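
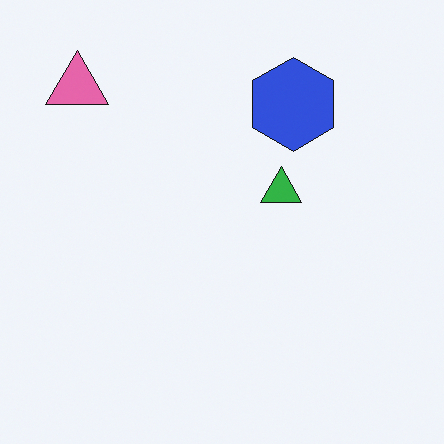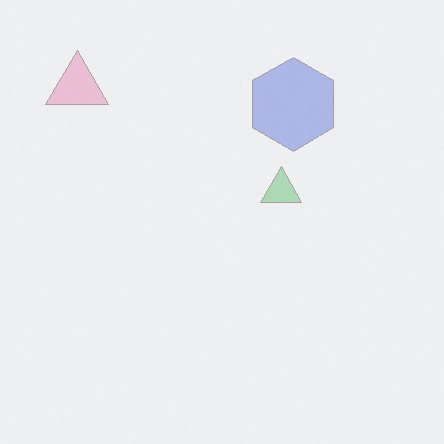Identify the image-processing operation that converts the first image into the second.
It was given much lower contrast.

Tones are pushed toward mid-grey across the whole image — a global contrast change.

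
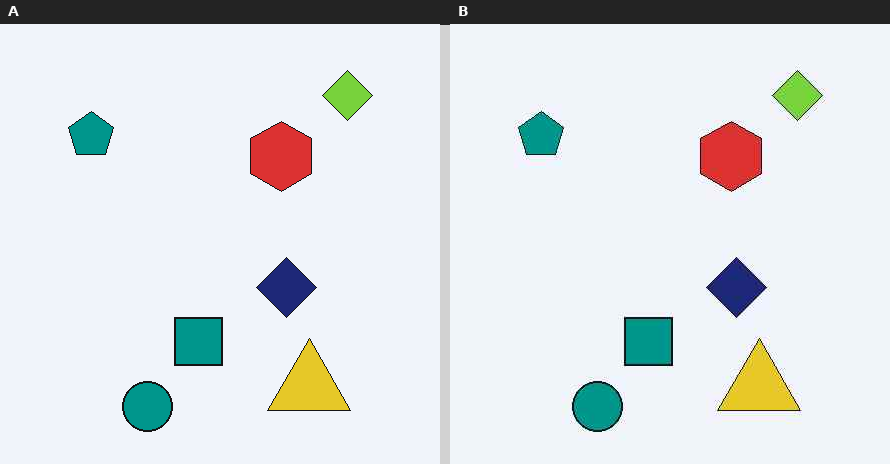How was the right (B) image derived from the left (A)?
It was given moderate JPEG compression.

Blocky 8×8 compression artifacts appear around shape edges and the flat background shows ringing — characteristic JPEG degradation.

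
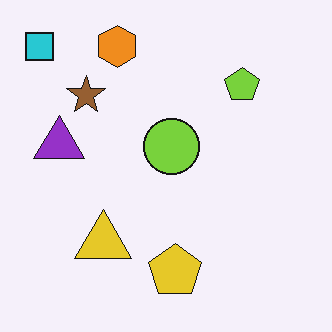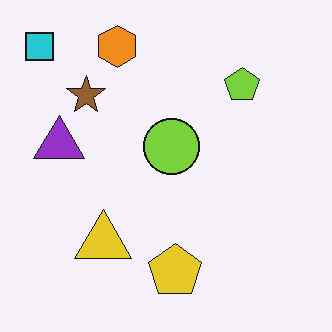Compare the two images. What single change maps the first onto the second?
The image was given moderate JPEG compression.

Blocky 8×8 compression artifacts appear around shape edges and the flat background shows ringing — characteristic JPEG degradation.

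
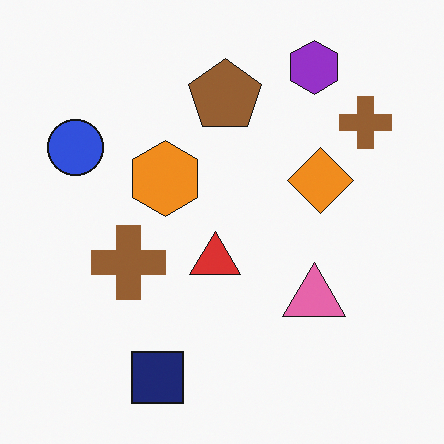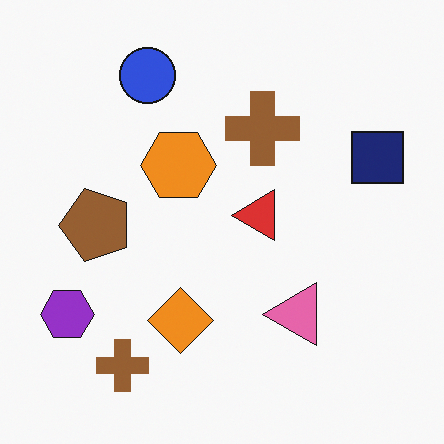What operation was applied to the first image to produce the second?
Transposed (reflected across the top-left ↔ bottom-right diagonal).

Shapes have swapped their row and column positions — what was in the top-right is now in the bottom-left — a diagonal reflection.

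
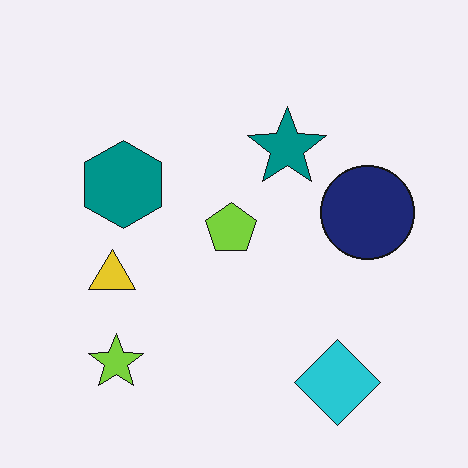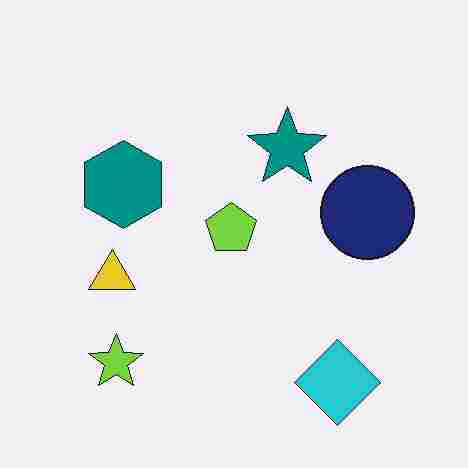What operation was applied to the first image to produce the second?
This is the original image heavily JPEG-compressed with obvious blocking artifacts.

Blocky 8×8 compression artifacts appear around shape edges and the flat background shows ringing — characteristic JPEG degradation.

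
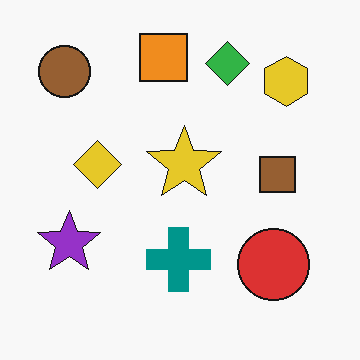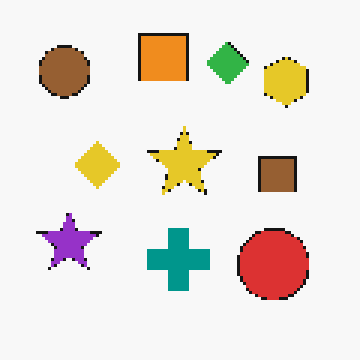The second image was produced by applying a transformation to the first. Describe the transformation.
The second image is the first mildly pixelated.

Shapes are reduced to large square blocks; fine edges and outlines are lost — a downscale-then-upscale (mosaic) effect.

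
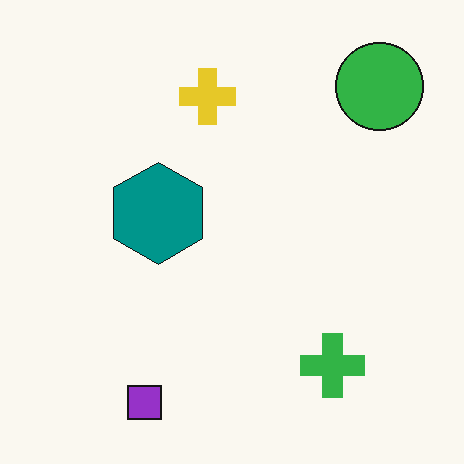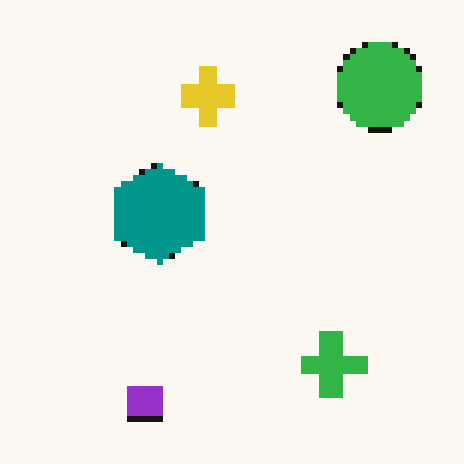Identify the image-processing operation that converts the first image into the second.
The second image is the first pixelated into visible square blocks.

Shapes are reduced to large square blocks; fine edges and outlines are lost — a downscale-then-upscale (mosaic) effect.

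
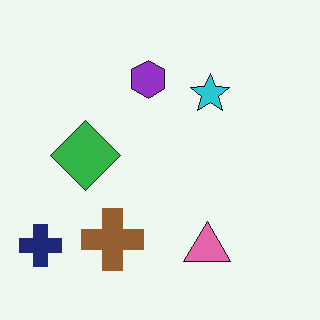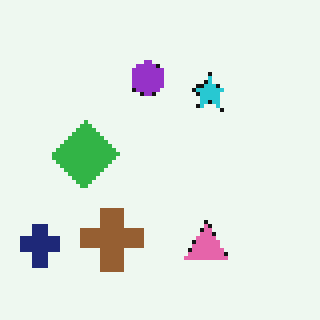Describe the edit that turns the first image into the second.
Mildly pixelated.

Shapes are reduced to large square blocks; fine edges and outlines are lost — a downscale-then-upscale (mosaic) effect.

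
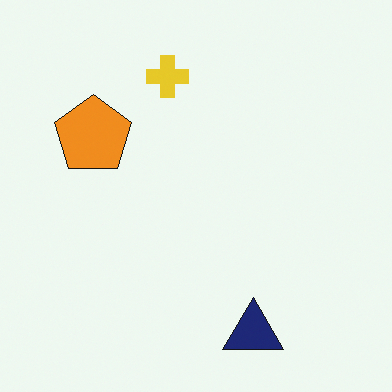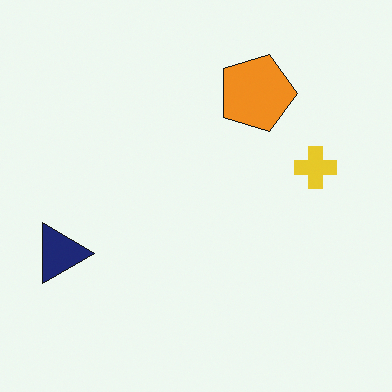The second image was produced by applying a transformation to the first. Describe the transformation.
Rotated 90° clockwise.

The navy triangle sits in the bottom of the first image and the left of the second — consistent with a whole-image 90° clockwise rotation.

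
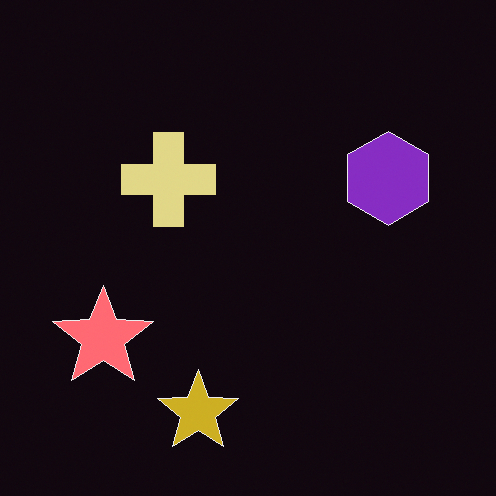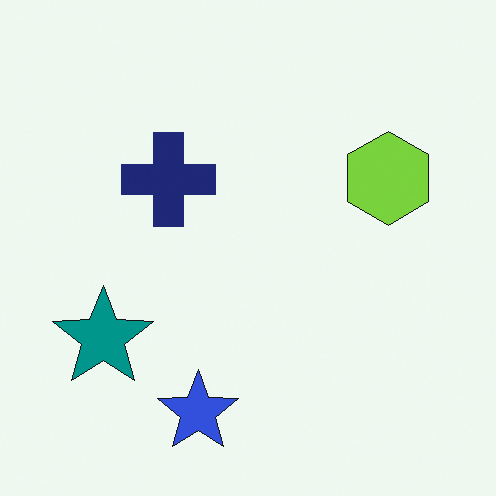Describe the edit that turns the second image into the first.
It was color-inverted (negative).

The light background has become dark and every shape's color is its complement — a photographic negative.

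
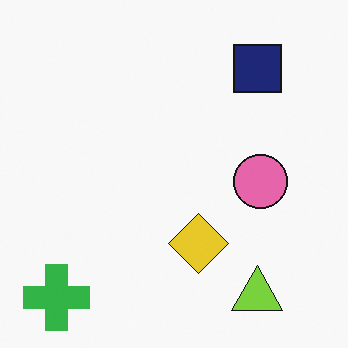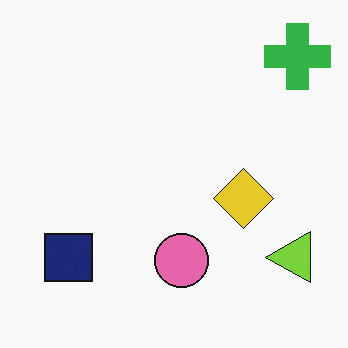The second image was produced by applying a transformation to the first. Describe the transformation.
The second image is the first transposed (reflected across the top-left ↔ bottom-right diagonal).

Shapes have swapped their row and column positions — what was in the top-right is now in the bottom-left — a diagonal reflection.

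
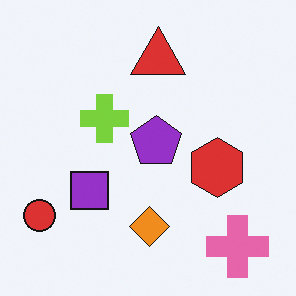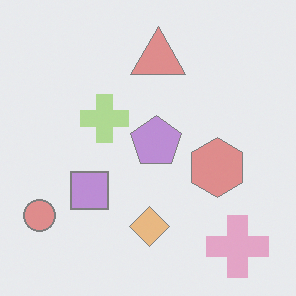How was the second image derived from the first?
The image was washed out (contrast reduced).

Tones are pushed toward mid-grey across the whole image — a global contrast change.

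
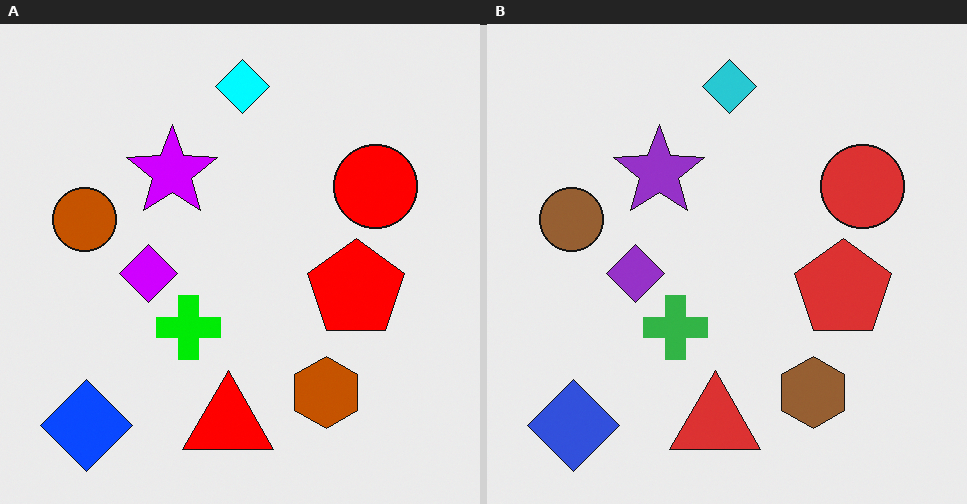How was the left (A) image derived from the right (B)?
The transformation is: heavily oversaturated.

All colors are more vivid — a global saturation change.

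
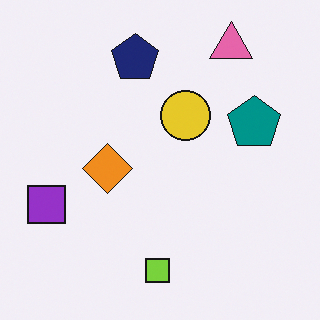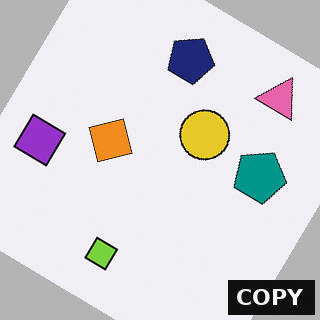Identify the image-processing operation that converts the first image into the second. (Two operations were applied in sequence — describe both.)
The second image is the first rotated clockwise by a large amount — several tens of degrees, then watermarked with the text "COPY" in the lower-right corner.

Every shape is tilted by the same angle and the image corners show triangular fill wedges — a whole-image rotation by a non-right angle. A dark label reading "COPY" appears in the lower-right corner.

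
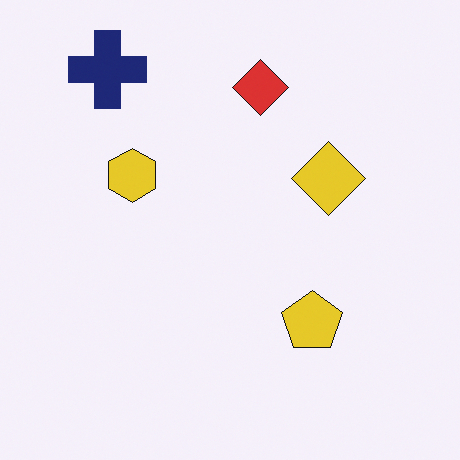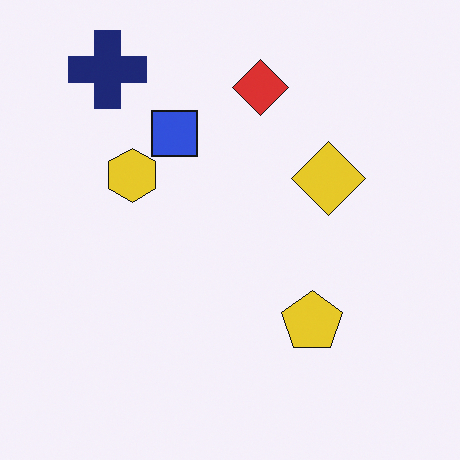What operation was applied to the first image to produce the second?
The image was overlaid with an additional blue square.

A blue square appears in the second image that is absent from the first.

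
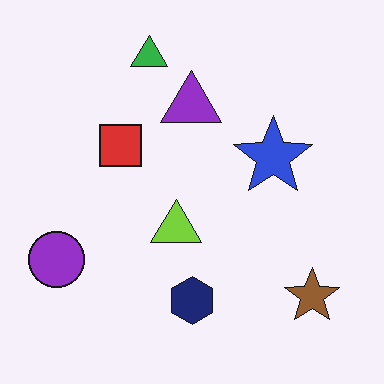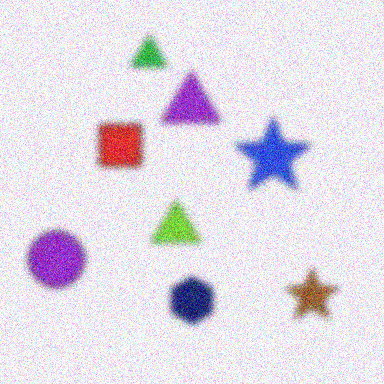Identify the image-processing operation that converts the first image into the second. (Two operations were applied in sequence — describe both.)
The image was noticeably gaussian-blurred, then degraded with moderate additive noise.

Shape edges and outlines are uniformly softened across the whole image. Random speckle covers the whole image, including the flat background.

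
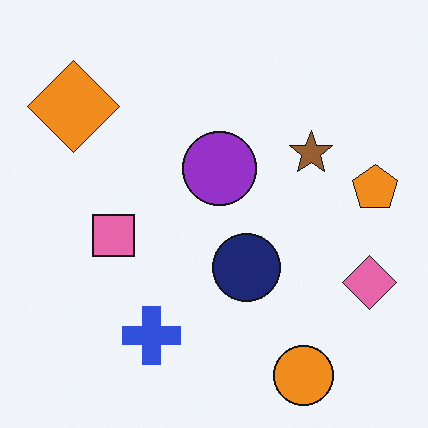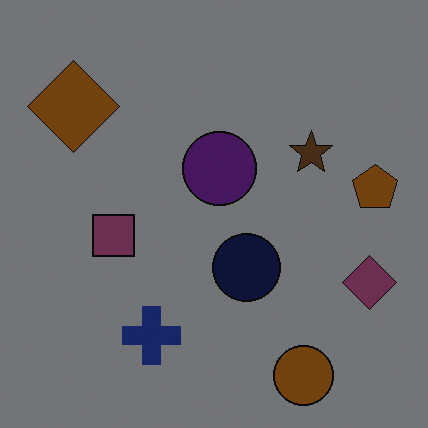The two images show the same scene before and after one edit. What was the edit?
This is the original image substantially darkened.

Every pixel — background and shapes alike — is uniformly darkened.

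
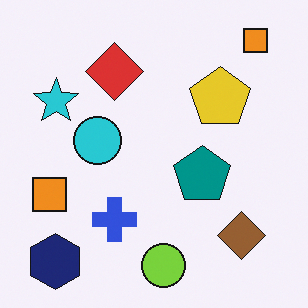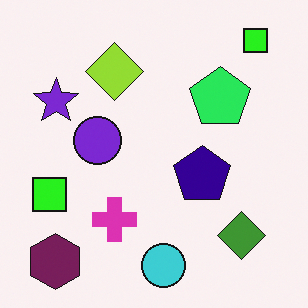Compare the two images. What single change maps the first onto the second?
The second image is the first hue-shifted through roughly a third of the color wheel.

Every shape's color has rotated by the same amount around the hue wheel — a uniform hue shift.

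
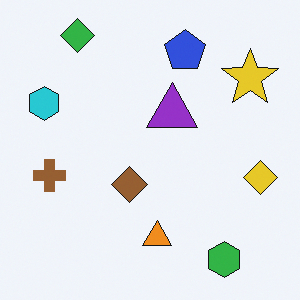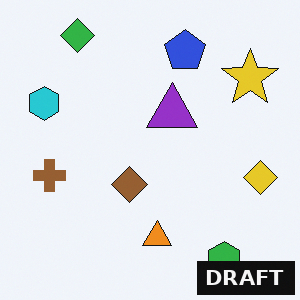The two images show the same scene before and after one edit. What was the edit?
This is the original image watermarked with the text "DRAFT" in the lower-right corner.

A dark label reading "DRAFT" appears in the lower-right corner.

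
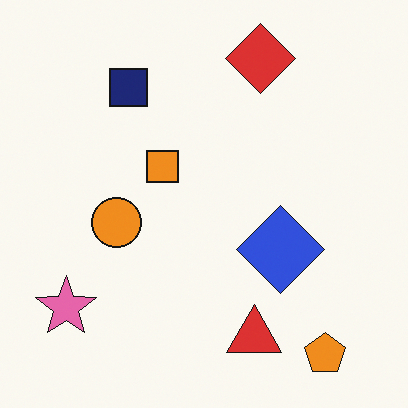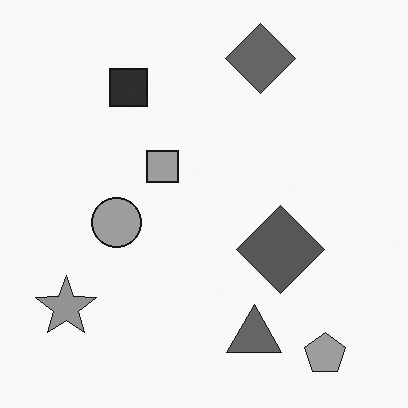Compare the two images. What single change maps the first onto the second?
This is the original image converted to grayscale.

All color is removed — every shape is now a shade of grey.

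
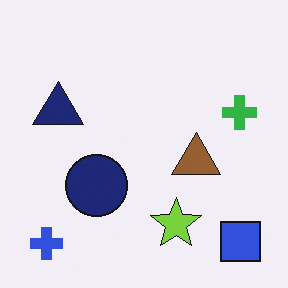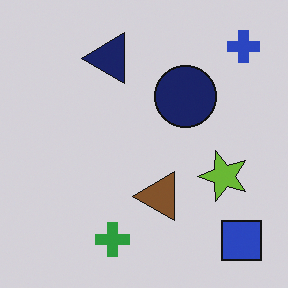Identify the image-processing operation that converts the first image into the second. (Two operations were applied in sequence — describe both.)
Slightly darkened, then transposed (reflected across the top-left ↔ bottom-right diagonal).

Every pixel — background and shapes alike — is uniformly darkened. Shapes have swapped their row and column positions — what was in the top-right is now in the bottom-left — a diagonal reflection.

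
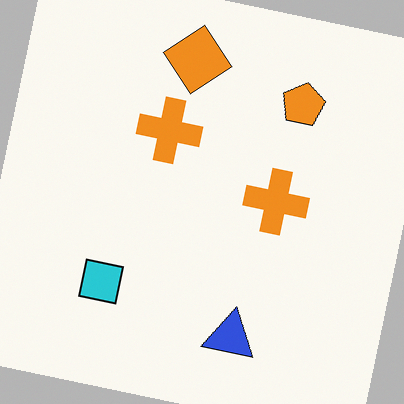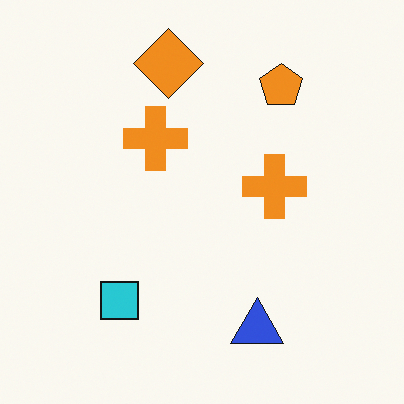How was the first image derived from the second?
This is the original image rotated clockwise by a slight angle.

Every shape is tilted by the same angle and the image corners show triangular fill wedges — a whole-image rotation by a non-right angle.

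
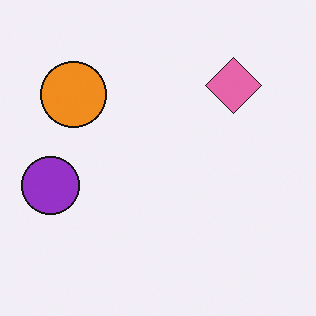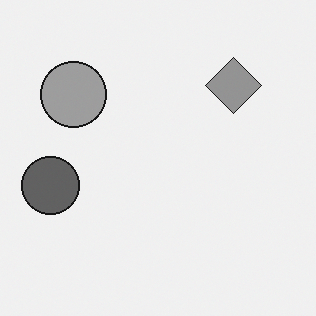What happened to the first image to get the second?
This is the original image converted to grayscale.

All color is removed — every shape is now a shade of grey.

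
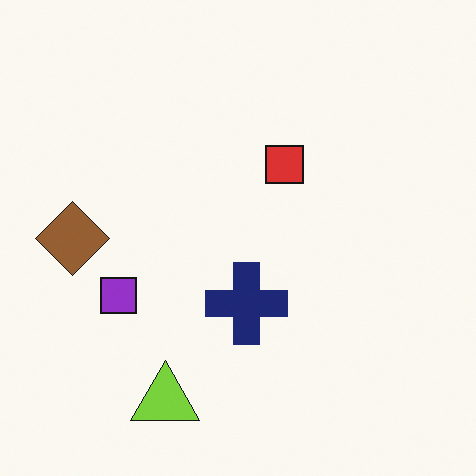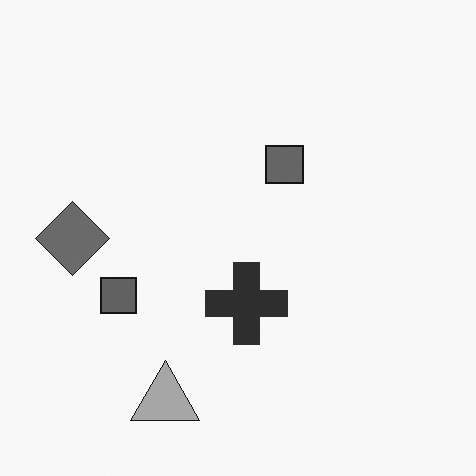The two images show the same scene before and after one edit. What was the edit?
This is the original image converted to grayscale.

All color is removed — every shape is now a shade of grey.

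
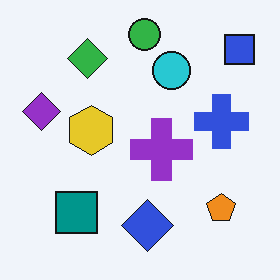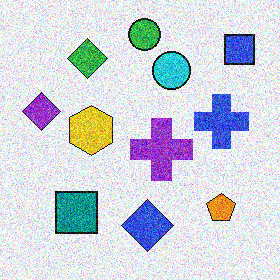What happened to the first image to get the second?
This is the original image degraded with a thick layer of grain.

Random speckle covers the whole image, including the flat background.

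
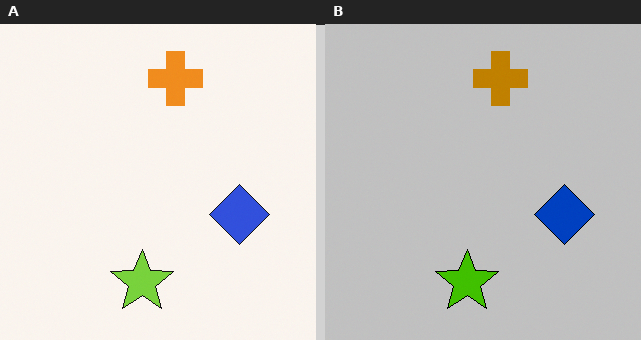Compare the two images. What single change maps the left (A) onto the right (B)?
This is the original image aggressively posterized.

Each flat color has snapped to a coarser quantized level — most visibly, the near-white background has dropped to a flat grey.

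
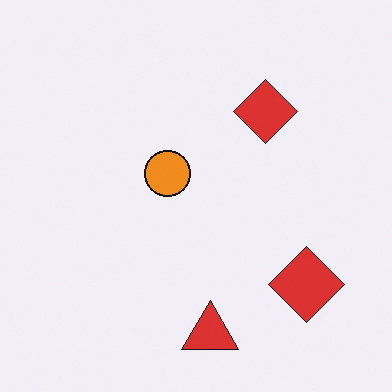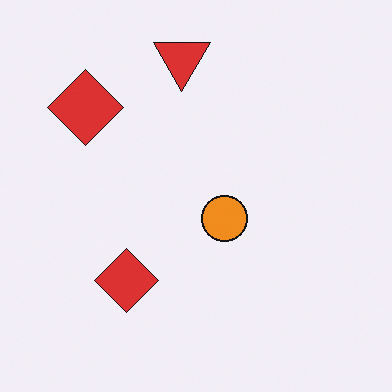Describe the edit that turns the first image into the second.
Rotated 180°.

The red triangle sits in the bottom of the first image and the top of the second — consistent with a whole-image 180° rotation.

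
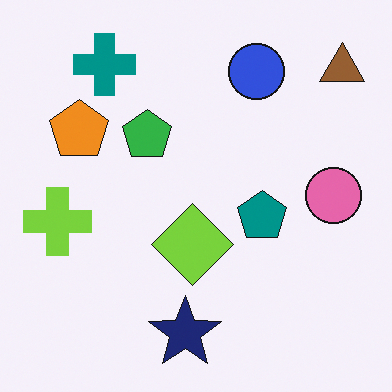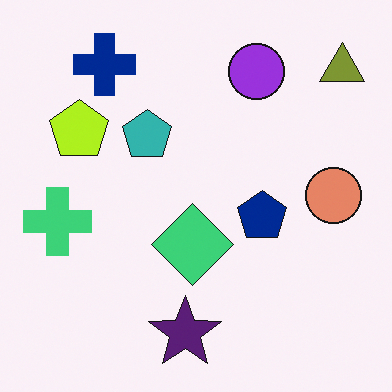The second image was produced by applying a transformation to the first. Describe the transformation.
The image was hue-shifted slightly.

Every shape's color has rotated by the same amount around the hue wheel — a uniform hue shift.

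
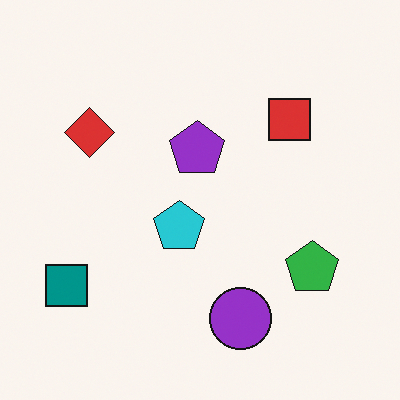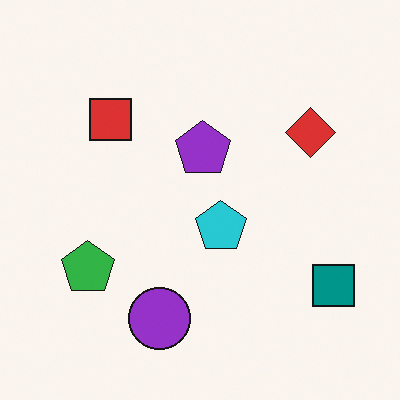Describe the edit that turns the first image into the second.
This is the original image flipped horizontally (left ↔ right).

The teal square is in the bottom-left of the first image and the bottom-right of the second — shapes on opposite sides of the vertical midline have swapped in a mirror flip.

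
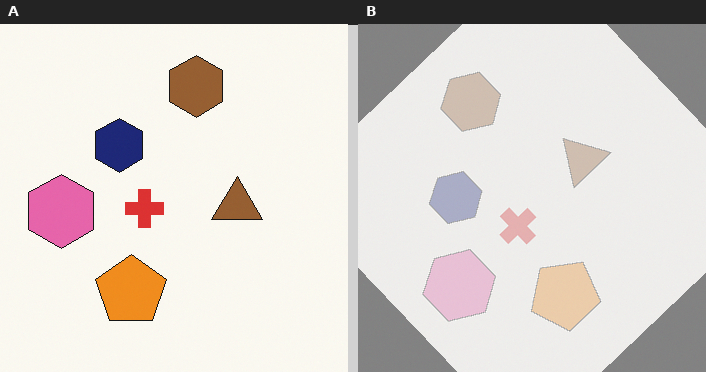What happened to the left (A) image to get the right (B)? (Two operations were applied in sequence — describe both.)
This is the original image washed out (contrast reduced), then rotated counter-clockwise by a large amount — several tens of degrees.

Tones are pushed toward mid-grey across the whole image — a global contrast change. Every shape is tilted by the same angle and the image corners show triangular fill wedges — a whole-image rotation by a non-right angle.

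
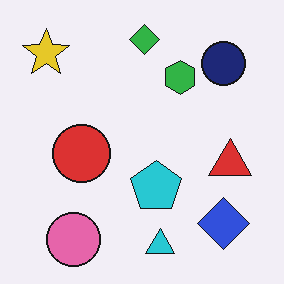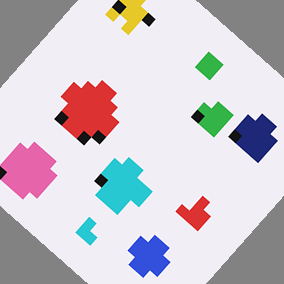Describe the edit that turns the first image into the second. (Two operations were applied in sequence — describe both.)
It was coarsely pixelated, then rotated clockwise by a large amount — several tens of degrees.

Shapes are reduced to large square blocks; fine edges and outlines are lost — a downscale-then-upscale (mosaic) effect. Every shape is tilted by the same angle and the image corners show triangular fill wedges — a whole-image rotation by a non-right angle.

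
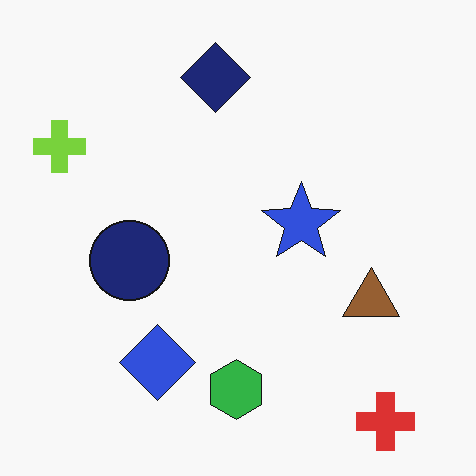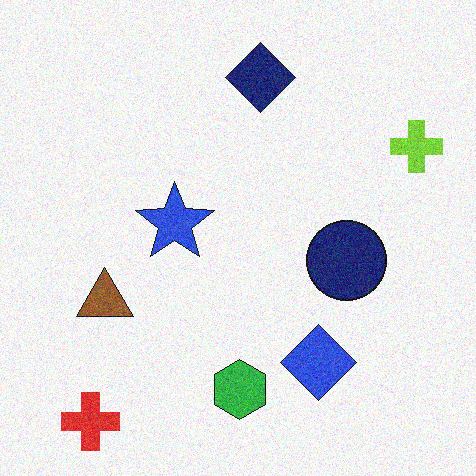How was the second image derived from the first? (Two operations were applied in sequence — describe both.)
The transformation is: degraded with moderate additive noise, then flipped horizontally (left ↔ right).

Random speckle covers the whole image, including the flat background. The lime cross is in the top-left of the first image and the top-right of the second — shapes on opposite sides of the vertical midline have swapped in a mirror flip.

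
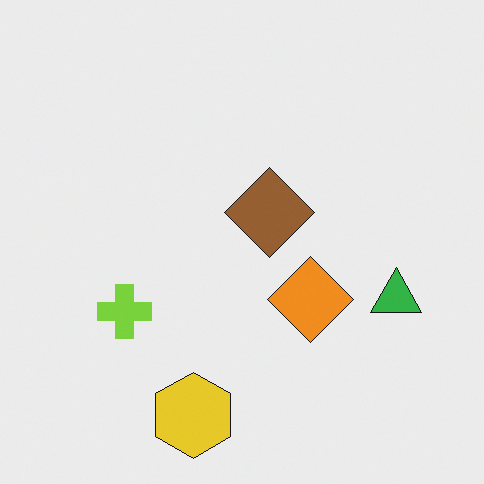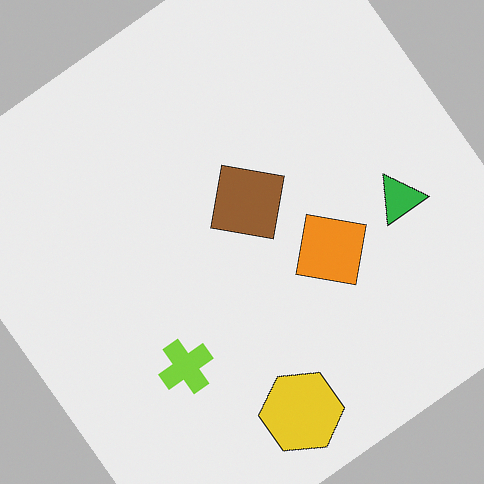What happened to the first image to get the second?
The transformation is: rotated counter-clockwise by a large amount — several tens of degrees.

Every shape is tilted by the same angle and the image corners show triangular fill wedges — a whole-image rotation by a non-right angle.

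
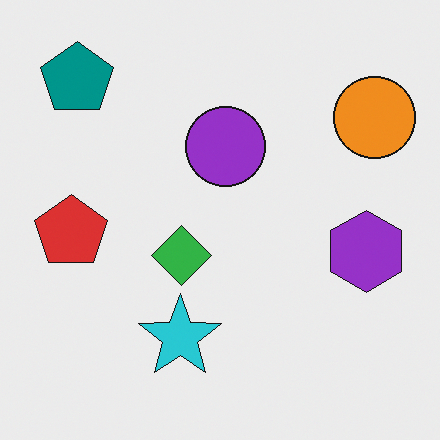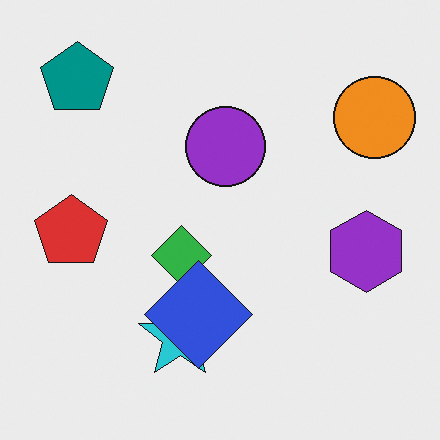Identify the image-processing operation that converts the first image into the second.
This is the original image overlaid with an additional blue diamond.

A blue diamond appears in the second image that is absent from the first.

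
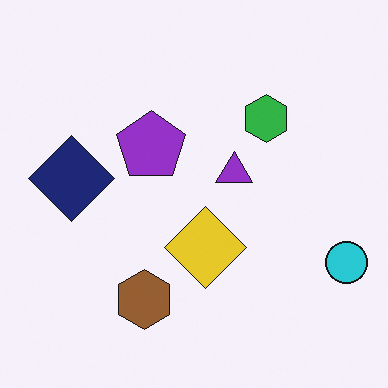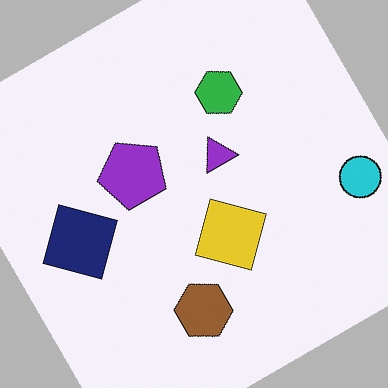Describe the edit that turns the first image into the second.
The second image is the first rotated counter-clockwise by a large amount — several tens of degrees.

Every shape is tilted by the same angle and the image corners show triangular fill wedges — a whole-image rotation by a non-right angle.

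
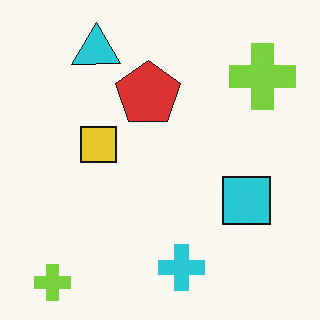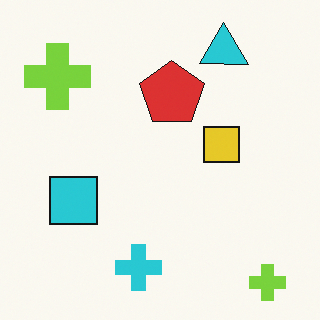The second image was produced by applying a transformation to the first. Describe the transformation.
Flipped horizontally (left ↔ right).

The cyan square is in the right of the first image and the left of the second — shapes on opposite sides of the vertical midline have swapped in a mirror flip.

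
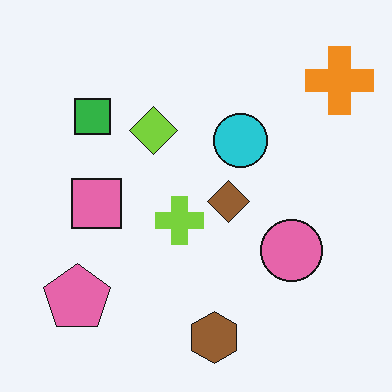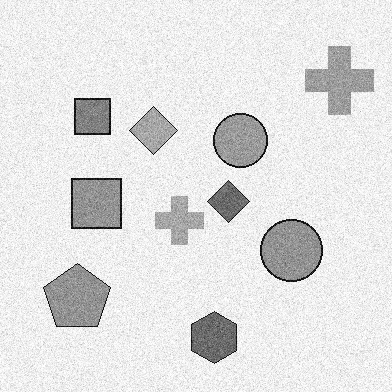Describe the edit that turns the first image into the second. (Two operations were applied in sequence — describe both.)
The image was degraded with moderate additive noise, then converted to grayscale.

Random speckle covers the whole image, including the flat background. All color is removed — every shape is now a shade of grey.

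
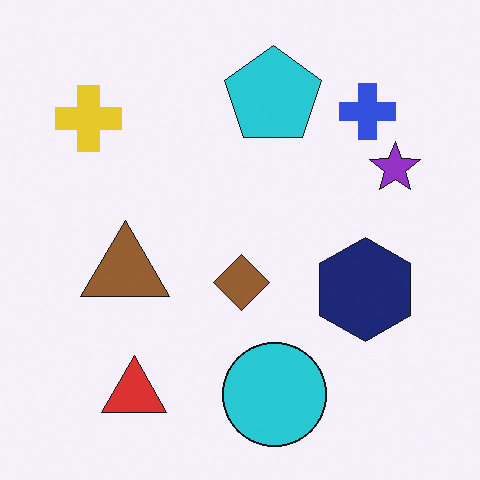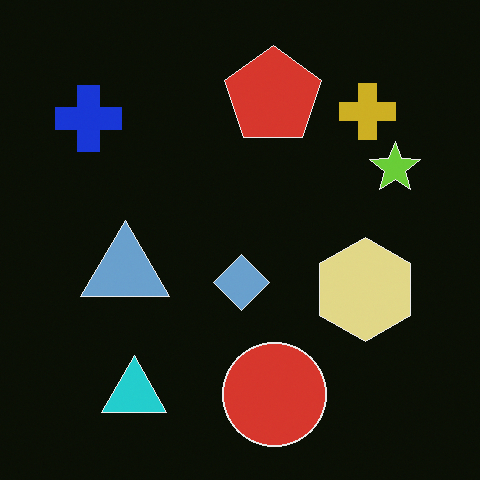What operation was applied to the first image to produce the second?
The image was color-inverted (negative).

The light background has become dark and every shape's color is its complement — a photographic negative.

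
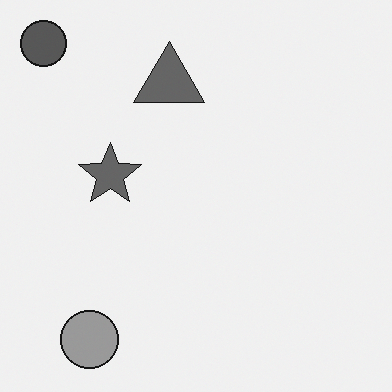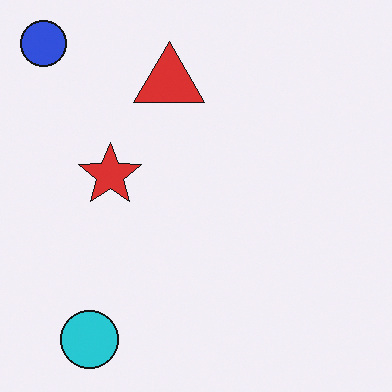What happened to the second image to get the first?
The transformation is: converted to grayscale.

All color is removed — every shape is now a shade of grey.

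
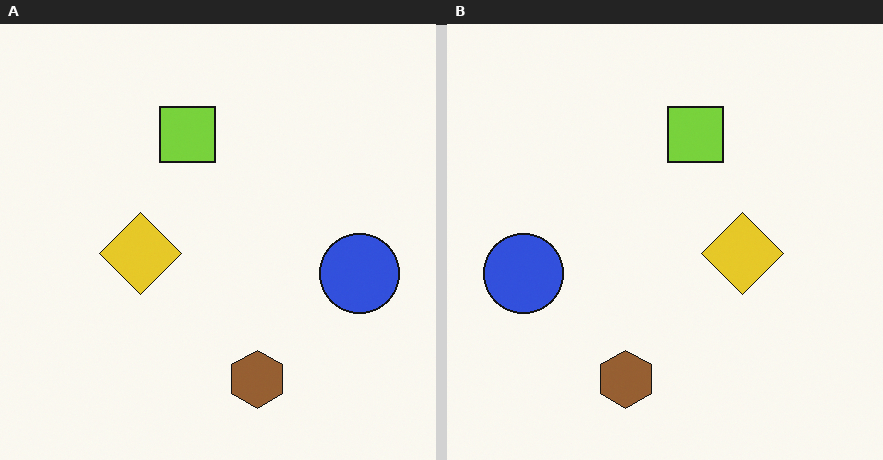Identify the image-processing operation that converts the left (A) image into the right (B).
The image was flipped horizontally (left ↔ right).

The blue circle is in the right of the left (A) image and the left of the right (B) — shapes on opposite sides of the vertical midline have swapped in a mirror flip.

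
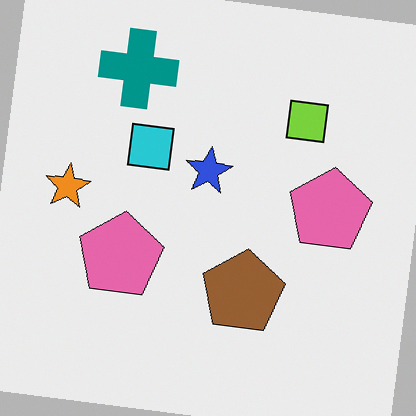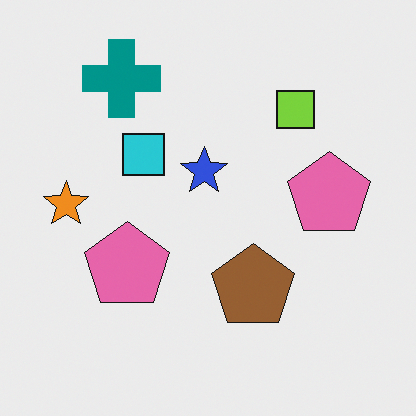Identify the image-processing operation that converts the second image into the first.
Rotated clockwise by a small amount.

Every shape is tilted by the same angle and the image corners show triangular fill wedges — a whole-image rotation by a non-right angle.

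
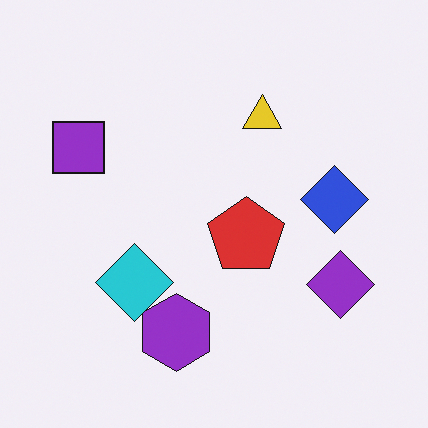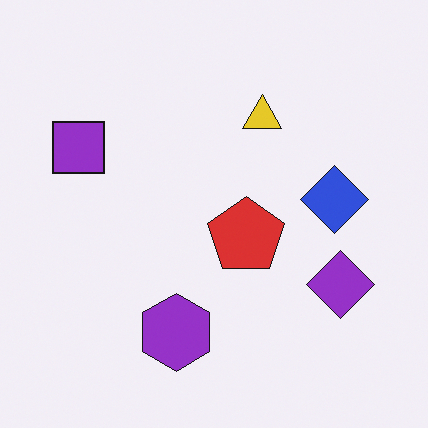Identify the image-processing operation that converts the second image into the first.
Overlaid with an additional cyan diamond.

A cyan diamond appears in the first image that is absent from the second.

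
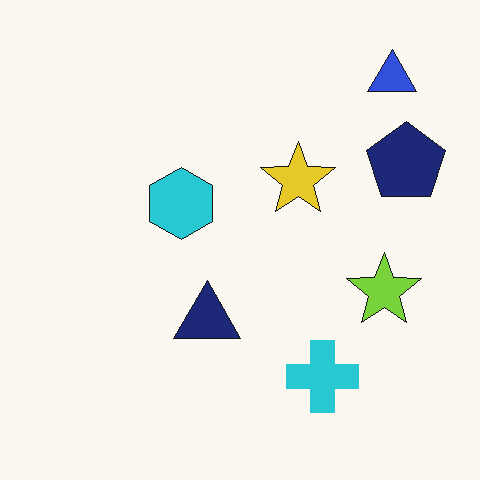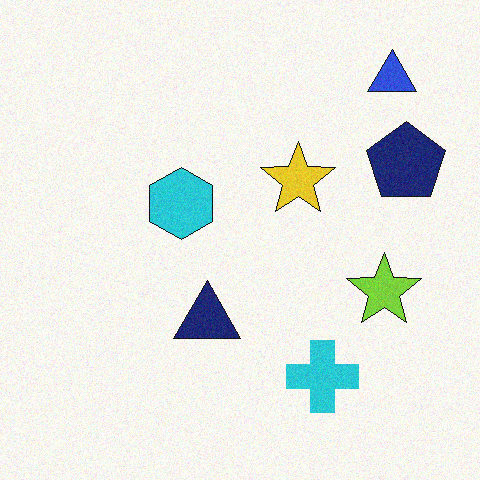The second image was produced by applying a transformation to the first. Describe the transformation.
The transformation is: degraded with light additive noise.

Random speckle covers the whole image, including the flat background.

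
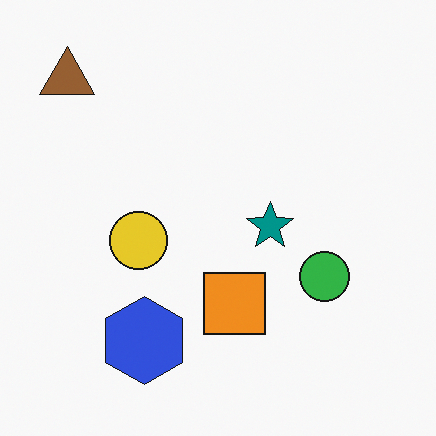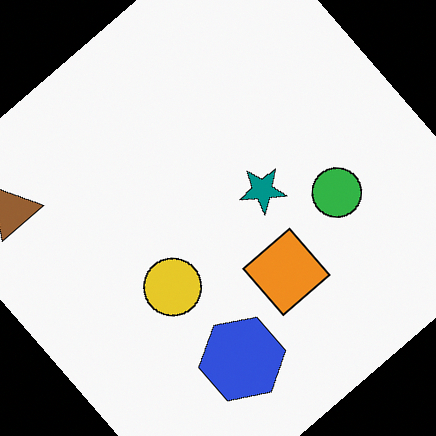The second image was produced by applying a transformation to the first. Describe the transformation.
Rotated counter-clockwise by a large amount — several tens of degrees.

Every shape is tilted by the same angle and the image corners show triangular fill wedges — a whole-image rotation by a non-right angle.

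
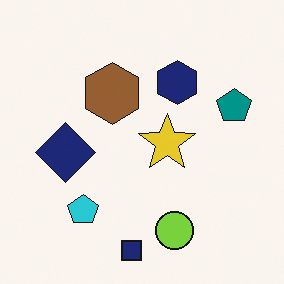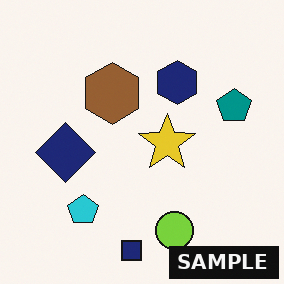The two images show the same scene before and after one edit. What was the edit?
This is the original image watermarked with the text "SAMPLE" in the lower-right corner.

A dark label reading "SAMPLE" appears in the lower-right corner.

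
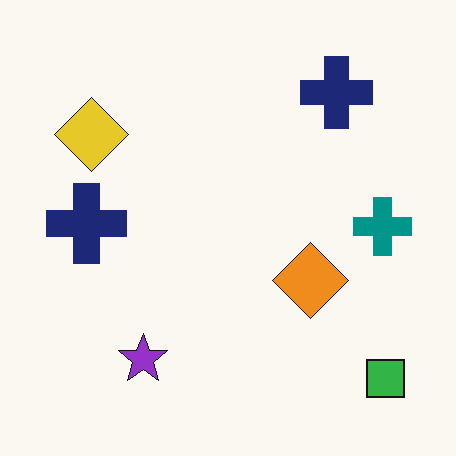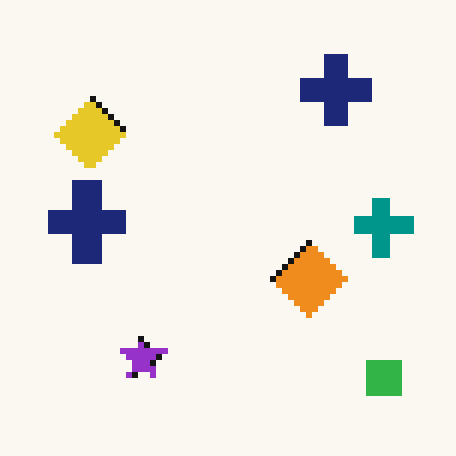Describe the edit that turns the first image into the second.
The transformation is: pixelated into visible square blocks.

Shapes are reduced to large square blocks; fine edges and outlines are lost — a downscale-then-upscale (mosaic) effect.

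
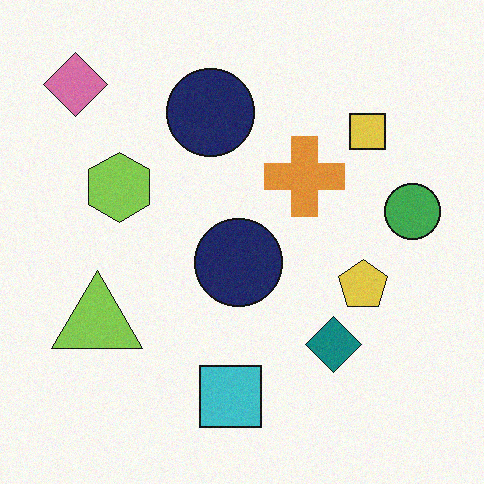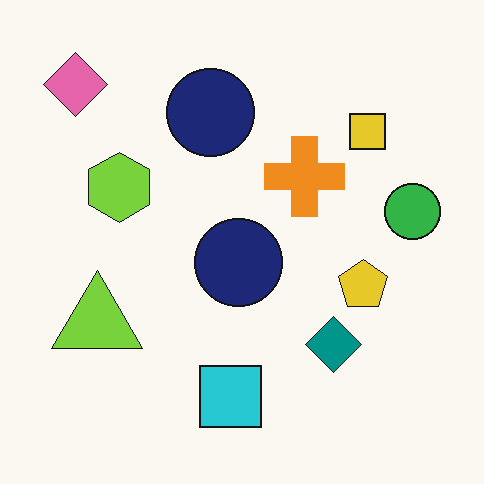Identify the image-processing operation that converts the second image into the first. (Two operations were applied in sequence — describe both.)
The image was slightly desaturated, then degraded with subtle gaussian noise.

All colors are more muted and greyish — a global saturation change. Random speckle covers the whole image, including the flat background.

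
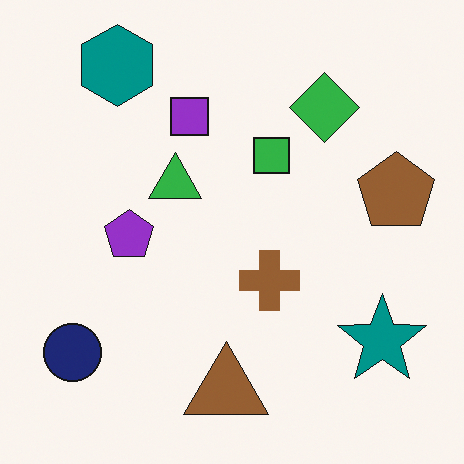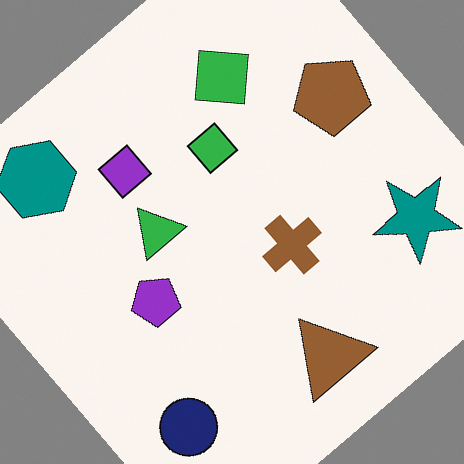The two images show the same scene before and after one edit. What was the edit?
The second image is the first rotated counter-clockwise by a large amount — several tens of degrees.

Every shape is tilted by the same angle and the image corners show triangular fill wedges — a whole-image rotation by a non-right angle.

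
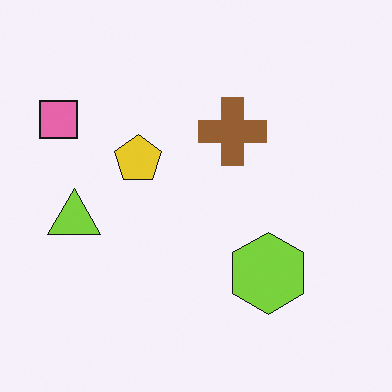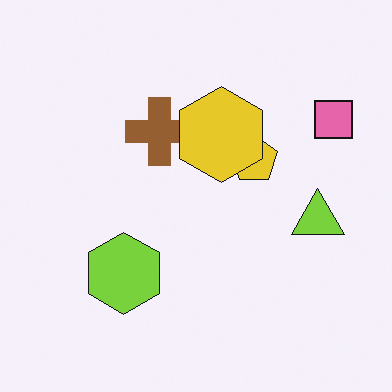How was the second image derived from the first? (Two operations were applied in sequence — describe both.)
It was flipped horizontally (left ↔ right), then overlaid with an additional yellow hexagon.

The pink square is in the top-left of the first image and the top-right of the second — shapes on opposite sides of the vertical midline have swapped in a mirror flip. A yellow hexagon appears in the second image that is absent from the first.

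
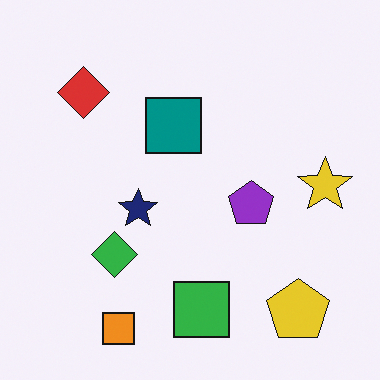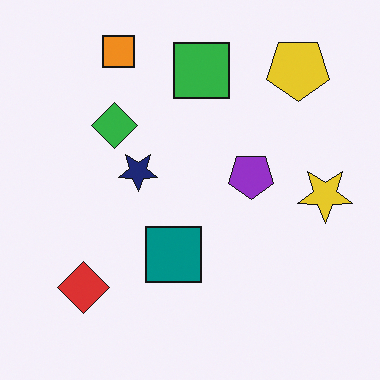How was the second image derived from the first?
It was flipped vertically (top ↔ bottom).

The orange square is in the bottom-left of the first image and the top-left of the second — shapes on opposite sides of the horizontal midline have swapped in a mirror flip.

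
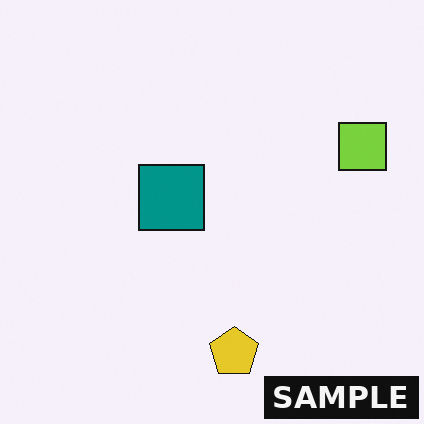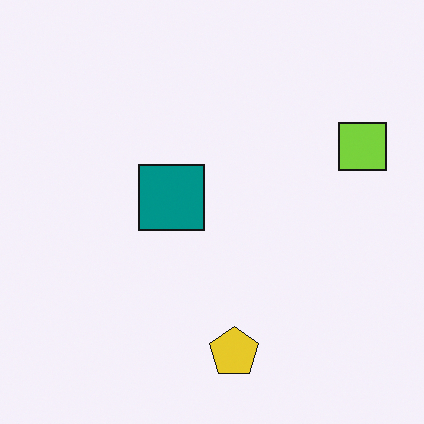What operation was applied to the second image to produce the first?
The first image is the second watermarked with the text "SAMPLE" in the lower-right corner.

A dark label reading "SAMPLE" appears in the lower-right corner.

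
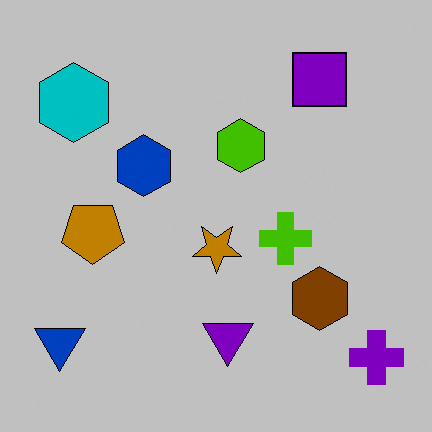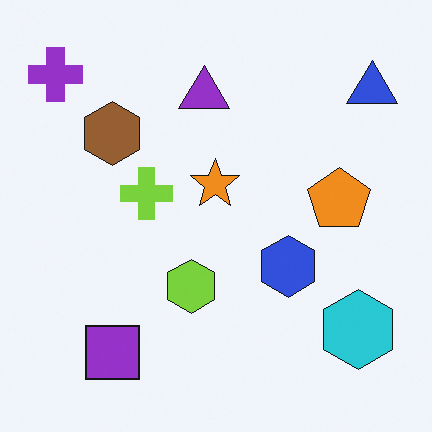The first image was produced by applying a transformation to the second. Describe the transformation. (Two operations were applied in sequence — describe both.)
The image was heavily posterized to just a handful of flat colors, then rotated 180°.

Each flat color has snapped to a coarser quantized level — most visibly, the near-white background has dropped to a flat grey. The purple cross sits in the top-left of the second image and the bottom-right of the first — consistent with a whole-image 180° rotation.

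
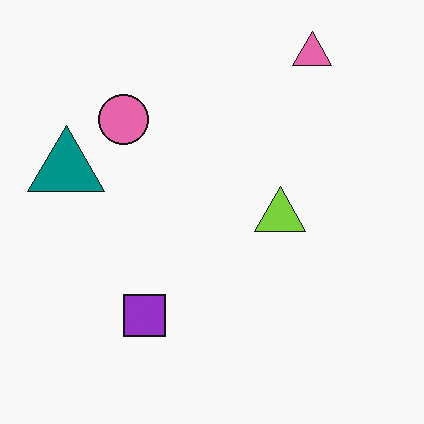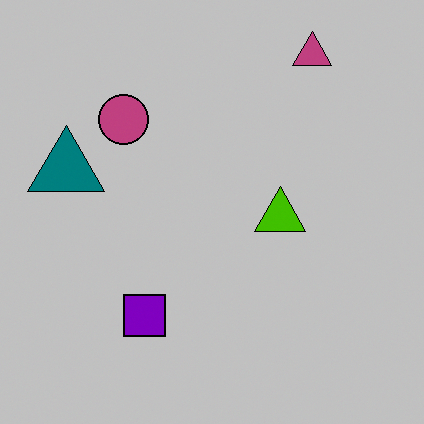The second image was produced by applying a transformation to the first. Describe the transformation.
This is the original image aggressively posterized.

Each flat color has snapped to a coarser quantized level — most visibly, the near-white background has dropped to a flat grey.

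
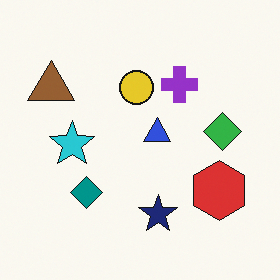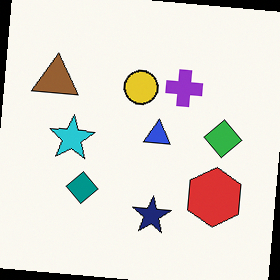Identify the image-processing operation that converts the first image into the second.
The image was rotated clockwise by a small amount.

Every shape is tilted by the same angle and the image corners show triangular fill wedges — a whole-image rotation by a non-right angle.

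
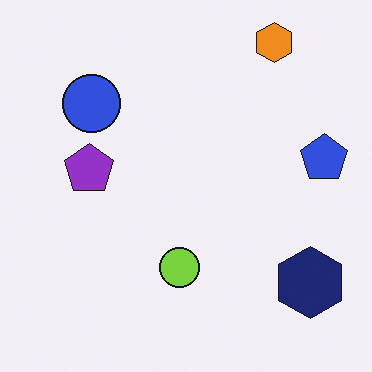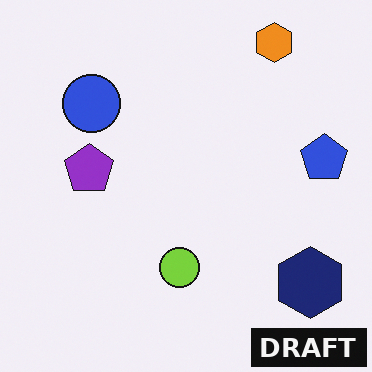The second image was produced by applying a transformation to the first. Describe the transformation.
It was watermarked with the text "DRAFT" in the lower-right corner.

A dark label reading "DRAFT" appears in the lower-right corner.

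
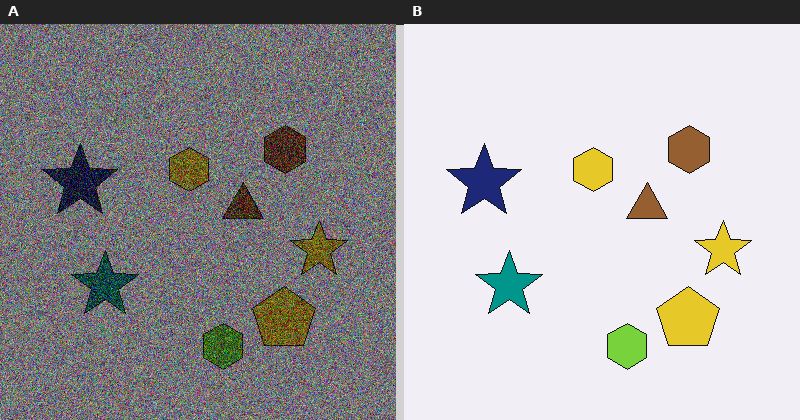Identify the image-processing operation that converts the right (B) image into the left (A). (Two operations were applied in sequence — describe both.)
Darkened a lot, then degraded with strong gaussian noise.

Every pixel — background and shapes alike — is uniformly darkened. Random speckle covers the whole image, including the flat background.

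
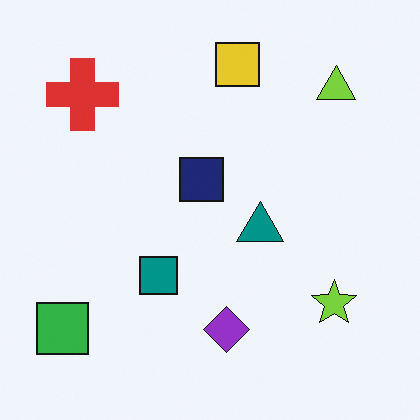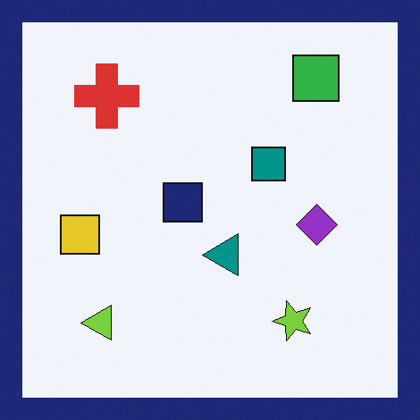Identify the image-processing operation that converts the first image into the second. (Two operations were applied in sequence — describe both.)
The image was transposed (reflected across the top-left ↔ bottom-right diagonal), then framed with a navy border.

Shapes have swapped their row and column positions — what was in the top-right is now in the bottom-left — a diagonal reflection. A solid navy frame runs around the edge of the second image, with the content slightly shrunk inside it.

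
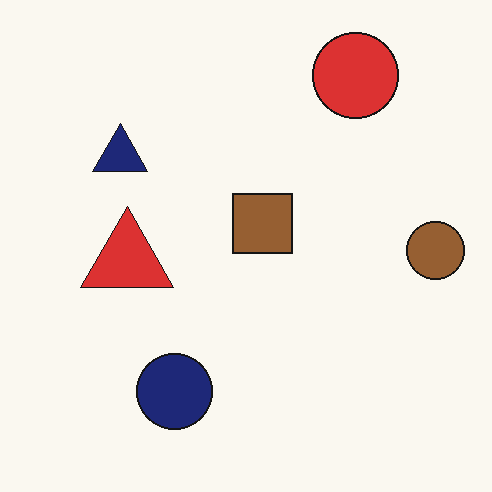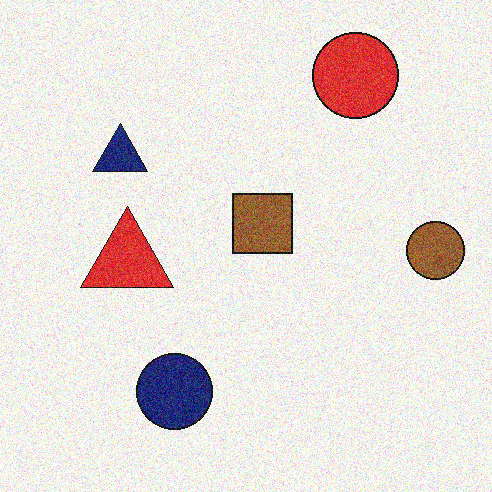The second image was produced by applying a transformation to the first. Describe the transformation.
The second image is the first degraded with moderate additive noise.

Random speckle covers the whole image, including the flat background.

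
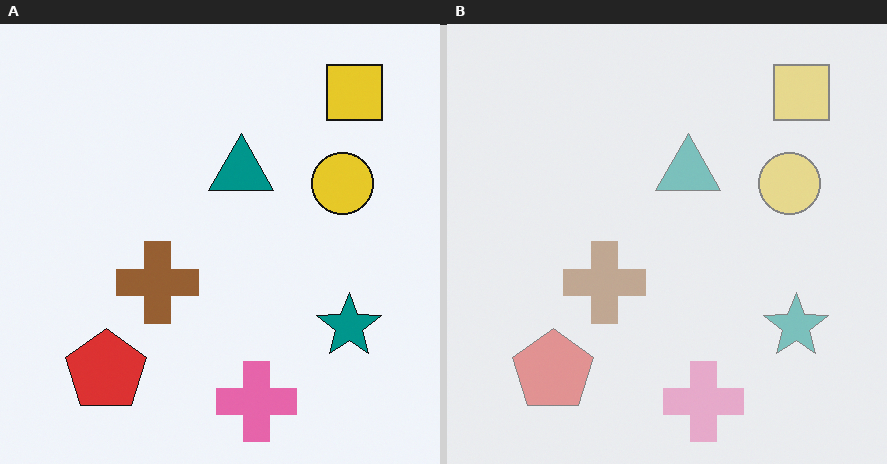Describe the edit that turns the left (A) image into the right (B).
It was washed out (contrast reduced).

Tones are pushed toward mid-grey across the whole image — a global contrast change.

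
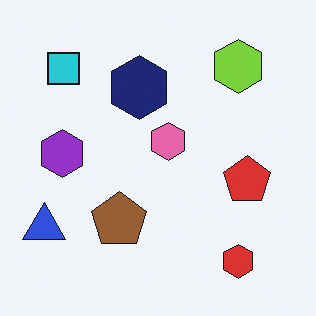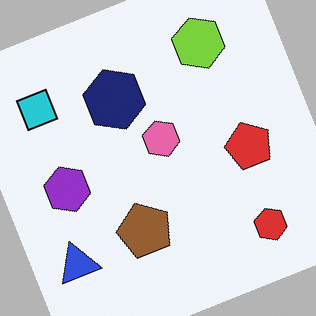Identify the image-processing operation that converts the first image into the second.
This is the original image rotated counter-clockwise by a moderate amount.

Every shape is tilted by the same angle and the image corners show triangular fill wedges — a whole-image rotation by a non-right angle.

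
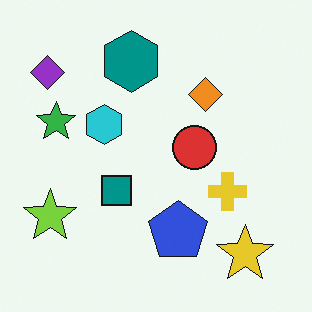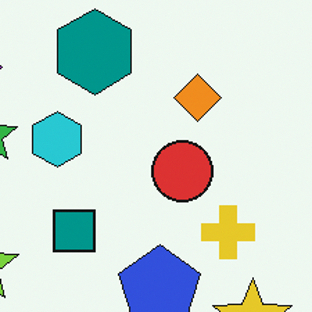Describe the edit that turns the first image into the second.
The image was cropped to a modestly smaller region and rescaled.

The visible shapes are larger and the field of view is narrower; shapes near the original edges may be partly or wholly outside the frame — a crop-and-rescale.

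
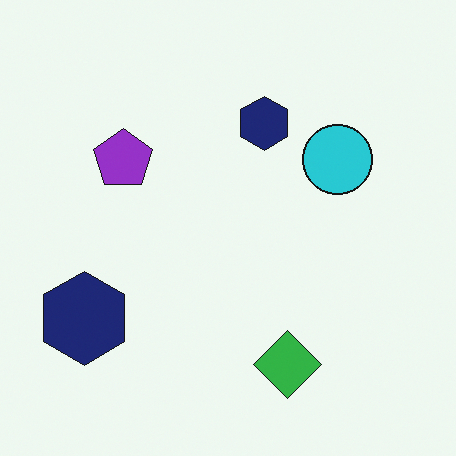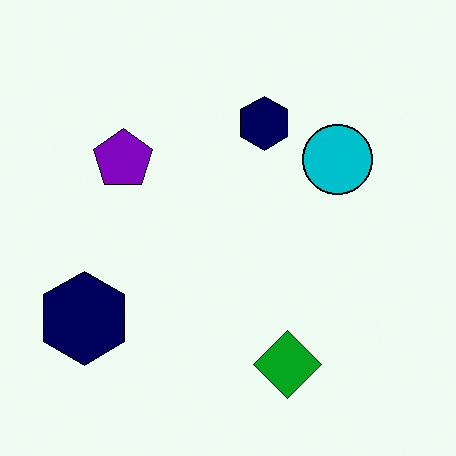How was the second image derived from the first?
Given slightly increased contrast.

Tones are pushed away from mid-grey across the whole image — a global contrast change.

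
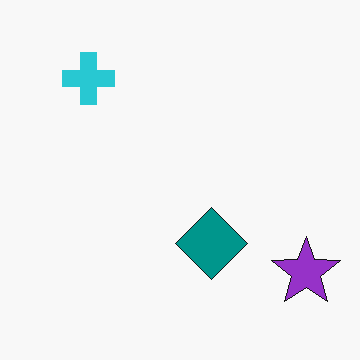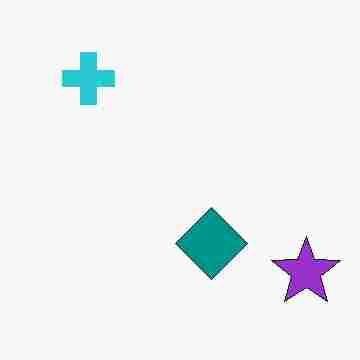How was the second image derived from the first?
The second image is the first heavily JPEG-compressed with obvious blocking artifacts.

Blocky 8×8 compression artifacts appear around shape edges and the flat background shows ringing — characteristic JPEG degradation.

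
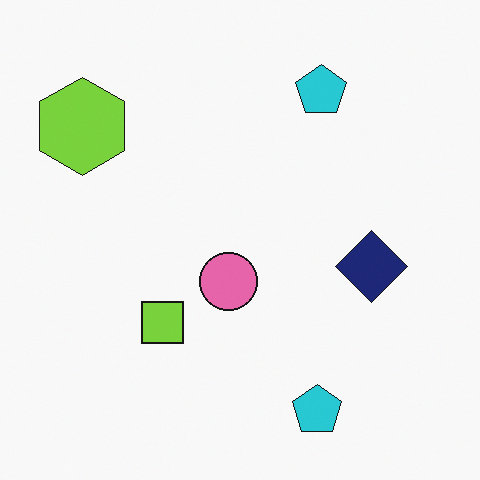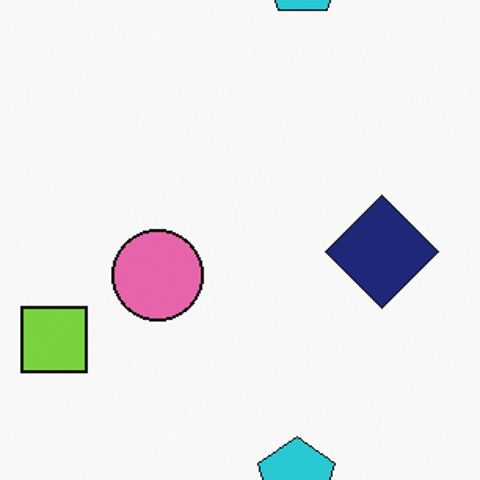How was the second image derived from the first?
The image was cropped slightly and scaled back up.

The visible shapes are larger and the field of view is narrower; shapes near the original edges may be partly or wholly outside the frame — a crop-and-rescale.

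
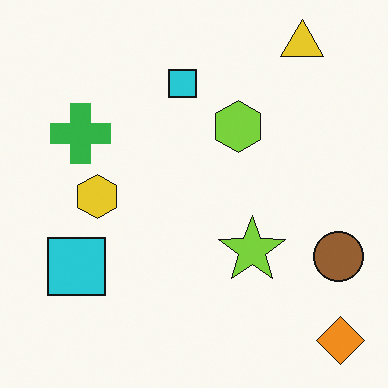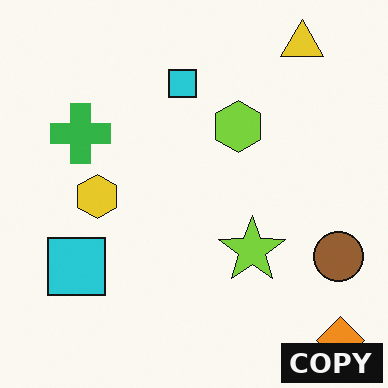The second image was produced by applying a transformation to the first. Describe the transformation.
It was watermarked with the text "COPY" in the lower-right corner.

A dark label reading "COPY" appears in the lower-right corner.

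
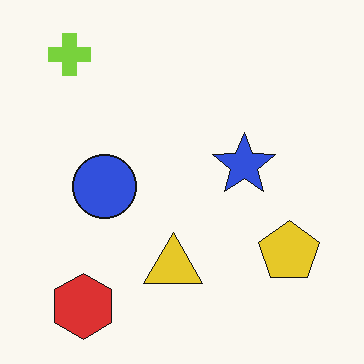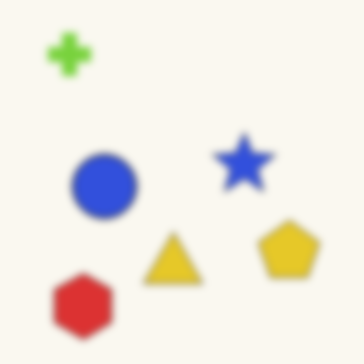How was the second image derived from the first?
This is the original image moderately blurred.

Shape edges and outlines are uniformly softened across the whole image.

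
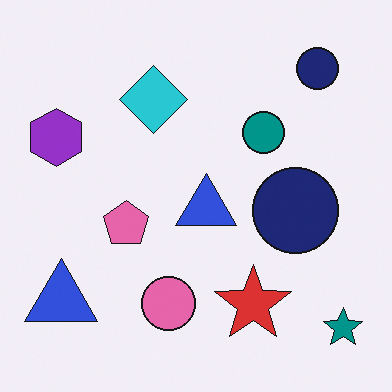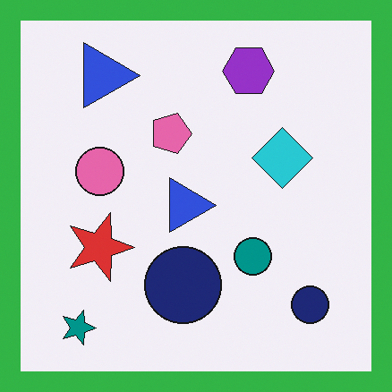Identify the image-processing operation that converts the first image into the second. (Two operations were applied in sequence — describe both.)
The transformation is: rotated 90° clockwise, then framed with a green border.

The teal star sits in the bottom-right of the first image and the bottom-left of the second — consistent with a whole-image 90° clockwise rotation. A solid green frame runs around the edge of the second image, with the content slightly shrunk inside it.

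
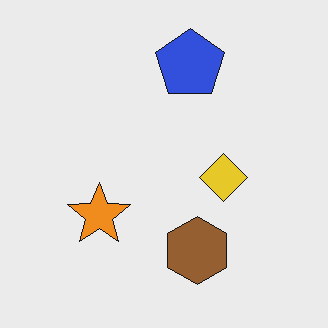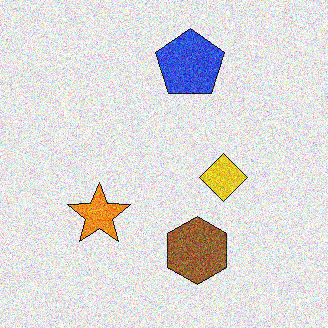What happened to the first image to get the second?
This is the original image degraded with heavy additive noise.

Random speckle covers the whole image, including the flat background.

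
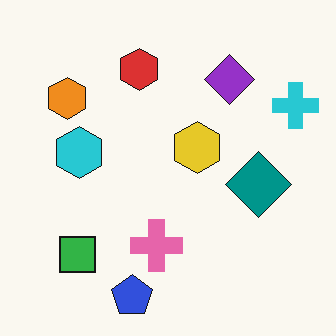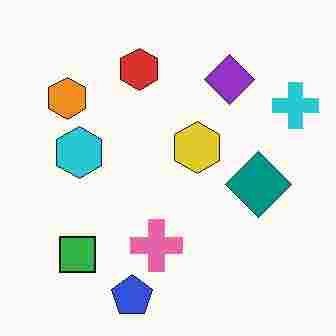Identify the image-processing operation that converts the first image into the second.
This is the original image degraded with heavy JPEG compression.

Blocky 8×8 compression artifacts appear around shape edges and the flat background shows ringing — characteristic JPEG degradation.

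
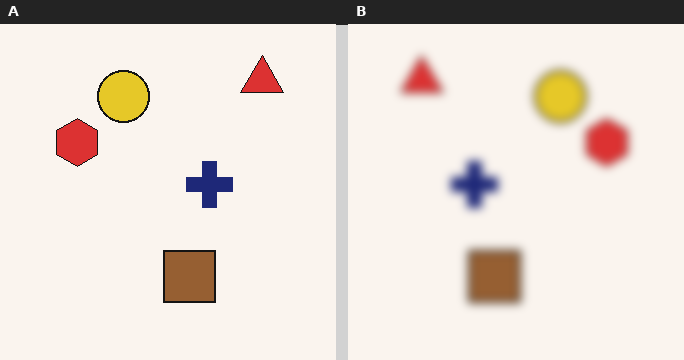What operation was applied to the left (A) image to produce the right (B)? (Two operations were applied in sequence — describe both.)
This is the original image flipped horizontally (left ↔ right), then moderately blurred.

The red triangle is in the top-right of the left (A) image and the top-left of the right (B) — shapes on opposite sides of the vertical midline have swapped in a mirror flip. Shape edges and outlines are uniformly softened across the whole image.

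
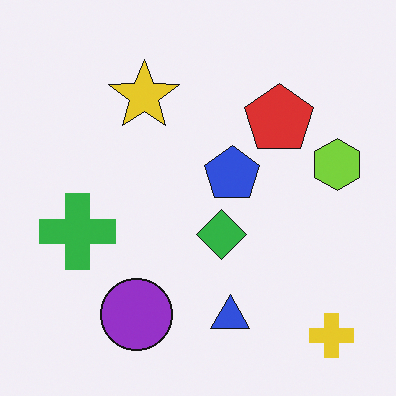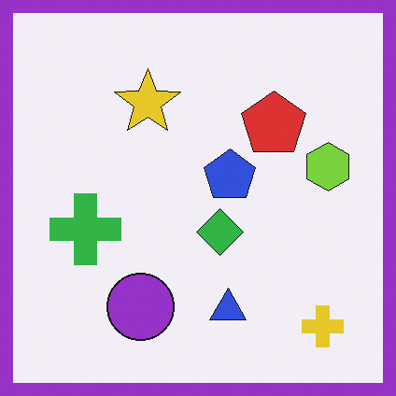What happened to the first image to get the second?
The transformation is: framed with a purple border.

A solid purple frame runs around the edge of the second image, with the content slightly shrunk inside it.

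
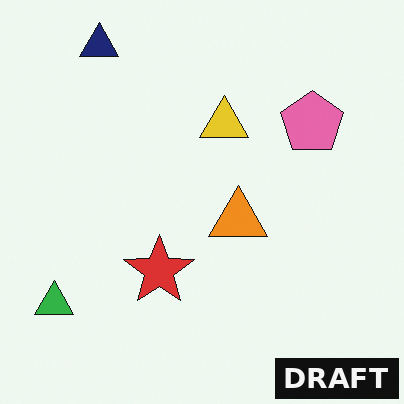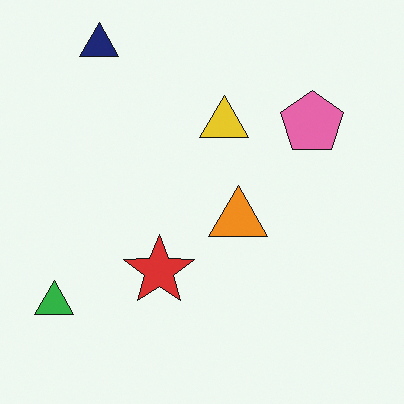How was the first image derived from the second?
It was watermarked with the text "DRAFT" in the lower-right corner.

A dark label reading "DRAFT" appears in the lower-right corner.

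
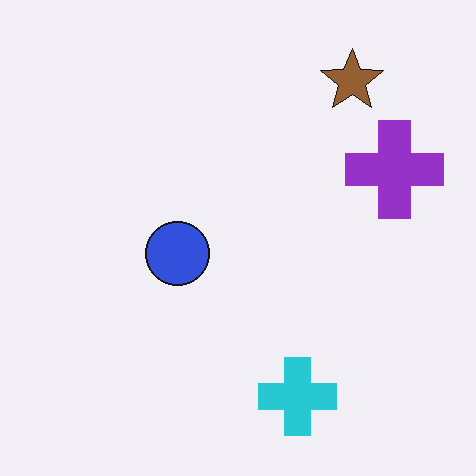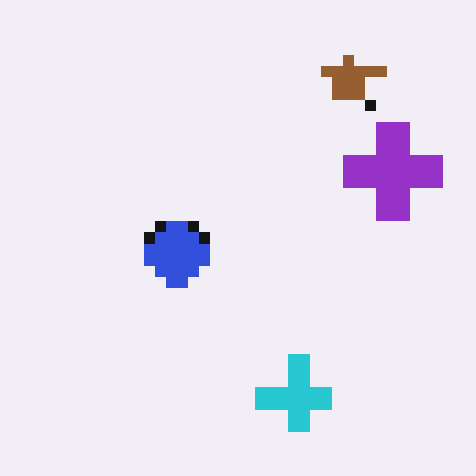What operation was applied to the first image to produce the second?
Coarsely pixelated.

Shapes are reduced to large square blocks; fine edges and outlines are lost — a downscale-then-upscale (mosaic) effect.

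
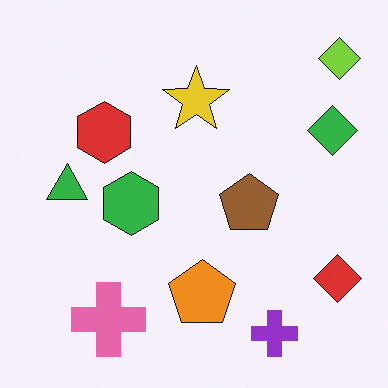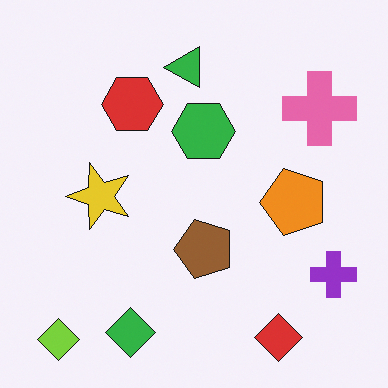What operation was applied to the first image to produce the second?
It was transposed (reflected across the top-left ↔ bottom-right diagonal).

Shapes have swapped their row and column positions — what was in the top-right is now in the bottom-left — a diagonal reflection.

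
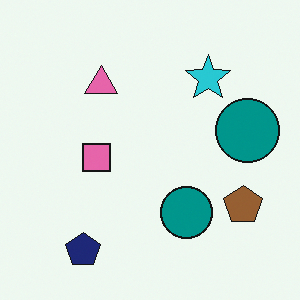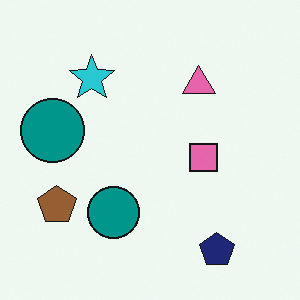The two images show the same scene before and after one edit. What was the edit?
It was flipped horizontally (left ↔ right).

The brown pentagon is in the bottom-right of the first image and the bottom-left of the second — shapes on opposite sides of the vertical midline have swapped in a mirror flip.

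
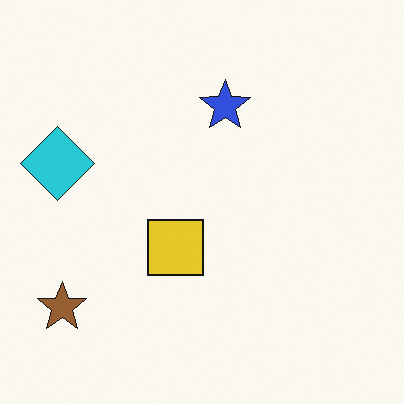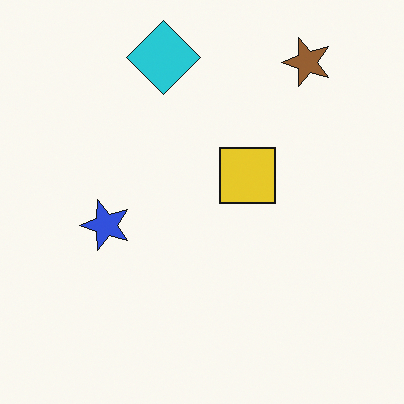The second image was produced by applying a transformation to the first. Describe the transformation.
The image was transposed (reflected across the top-left ↔ bottom-right diagonal).

Shapes have swapped their row and column positions — what was in the top-right is now in the bottom-left — a diagonal reflection.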